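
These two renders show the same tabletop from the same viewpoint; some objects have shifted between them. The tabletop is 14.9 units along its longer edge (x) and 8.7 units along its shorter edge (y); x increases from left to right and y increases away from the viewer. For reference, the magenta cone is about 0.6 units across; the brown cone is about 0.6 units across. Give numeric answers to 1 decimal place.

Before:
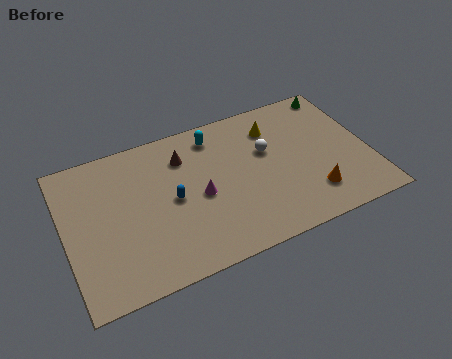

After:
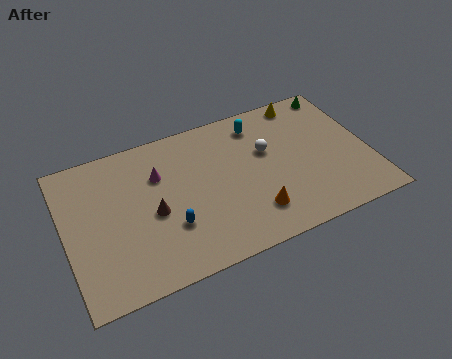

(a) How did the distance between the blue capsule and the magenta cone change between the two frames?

+1.9

They were about 1.3 units apart before and 3.2 after — 1.9 units further apart.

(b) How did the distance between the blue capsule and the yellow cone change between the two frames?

+3.0

Before: roughly 5.8 units apart; after: 8.8. That's 3.0 units further apart.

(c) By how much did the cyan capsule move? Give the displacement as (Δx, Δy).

(2.2, -0.1)

The cyan capsule started near (7.6, 7.3) and ended near (9.8, 7.2).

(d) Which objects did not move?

the white sphere and the green cone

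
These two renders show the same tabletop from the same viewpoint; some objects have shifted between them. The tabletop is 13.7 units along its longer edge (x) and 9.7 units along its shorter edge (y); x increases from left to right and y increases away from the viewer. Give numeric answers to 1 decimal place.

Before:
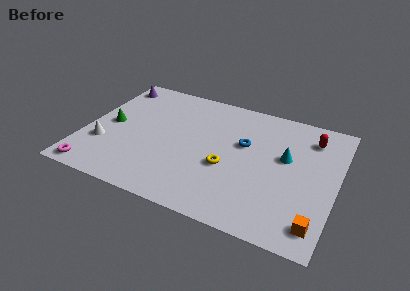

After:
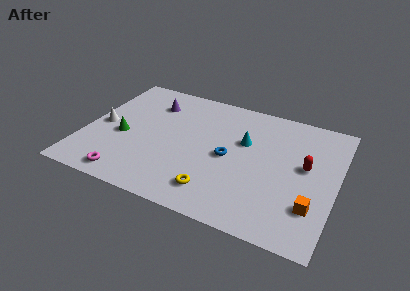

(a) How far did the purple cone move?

2.6

From (0.9, 8.3) to (3.3, 7.4), the purple cone covered √(2.4² + 0.9²) ≈ 2.6 units.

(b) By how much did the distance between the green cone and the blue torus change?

-1.6

They were about 7.4 units apart before and 5.8 after — 1.6 units closer together.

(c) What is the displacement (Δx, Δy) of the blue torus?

(-0.7, -1.3)

From the two frames, the blue torus sits at roughly (8.6, 5.9) before and (7.9, 4.6) after.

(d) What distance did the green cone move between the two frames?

1.1

From (1.3, 4.8) to (2.1, 4.1), the green cone covered √(0.8² + 0.7²) ≈ 1.1 units.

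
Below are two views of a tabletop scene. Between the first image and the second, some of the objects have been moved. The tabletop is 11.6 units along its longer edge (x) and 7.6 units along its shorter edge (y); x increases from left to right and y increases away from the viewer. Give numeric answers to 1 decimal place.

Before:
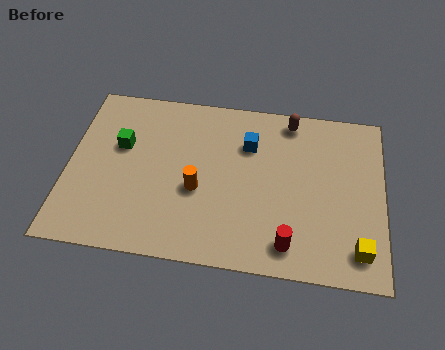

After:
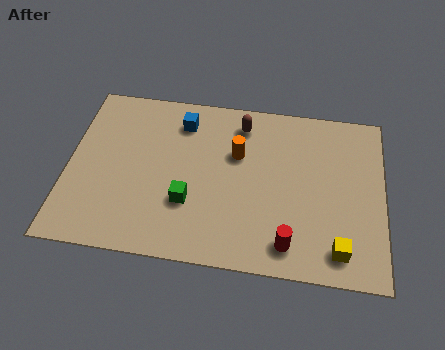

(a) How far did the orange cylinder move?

2.3

The orange cylinder moved from about (4.8, 3.1) to (6.2, 4.9), a distance of √(1.4² + 1.8²) ≈ 2.3.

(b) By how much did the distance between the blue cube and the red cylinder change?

+1.9

The distance was about 4.5 in the first image and 6.4 in the second, so they moved 1.9 units further apart.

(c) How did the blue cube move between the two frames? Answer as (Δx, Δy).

(-2.5, 0.7)

The blue cube started near (6.6, 5.4) and ended near (4.1, 6.1).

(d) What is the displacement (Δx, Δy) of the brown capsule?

(-1.8, -0.4)

The brown capsule started near (8.1, 6.7) and ended near (6.3, 6.3).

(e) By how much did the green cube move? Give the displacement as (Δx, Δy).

(2.6, -2.2)

From the two frames, the green cube sits at roughly (1.9, 4.7) before and (4.5, 2.5) after.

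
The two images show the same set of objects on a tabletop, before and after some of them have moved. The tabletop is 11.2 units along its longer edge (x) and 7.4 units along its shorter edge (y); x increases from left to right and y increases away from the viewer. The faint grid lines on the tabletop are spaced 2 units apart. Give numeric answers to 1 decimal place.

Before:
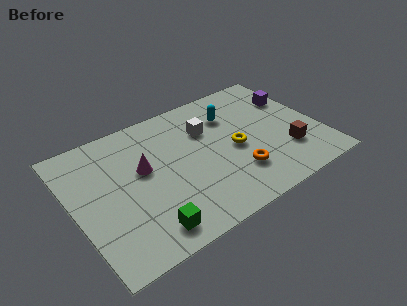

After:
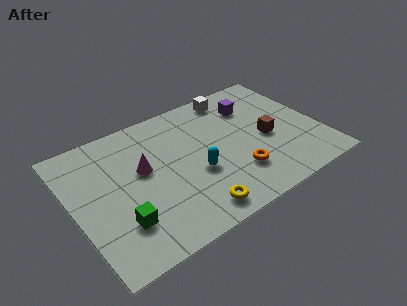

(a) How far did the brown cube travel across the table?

1.4

From (9.5, 2.1) to (8.8, 3.3), the brown cube covered √(0.7² + 1.2²) ≈ 1.4 units.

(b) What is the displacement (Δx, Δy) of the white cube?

(1.5, 1.4)

From the two frames, the white cube sits at roughly (6.3, 5.1) before and (7.8, 6.5) after.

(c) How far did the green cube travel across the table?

1.3

The green cube moved from about (2.8, 1.1) to (1.8, 2.0), a distance of √(1.0² + 0.9²) ≈ 1.3.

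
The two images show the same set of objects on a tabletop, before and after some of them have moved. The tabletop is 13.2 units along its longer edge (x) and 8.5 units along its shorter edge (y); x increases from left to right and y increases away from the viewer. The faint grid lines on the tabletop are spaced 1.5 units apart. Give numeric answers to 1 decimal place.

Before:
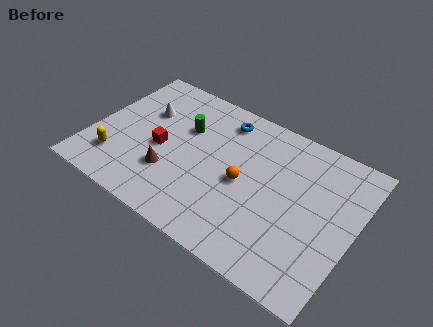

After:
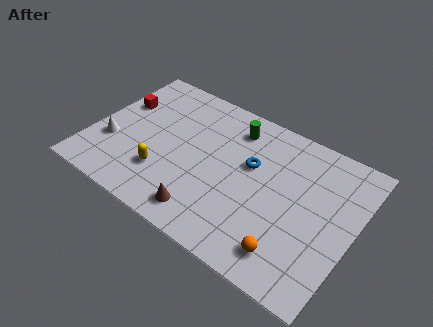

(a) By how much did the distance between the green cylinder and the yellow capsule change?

+0.7

They were about 4.6 units apart before and 5.3 after — 0.7 units further apart.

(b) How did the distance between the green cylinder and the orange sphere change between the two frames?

+2.9

They were about 3.7 units apart before and 6.6 after — 2.9 units further apart.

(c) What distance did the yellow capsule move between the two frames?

2.4

From (1.5, 2.0) to (3.9, 2.4), the yellow capsule covered √(2.4² + 0.4²) ≈ 2.4 units.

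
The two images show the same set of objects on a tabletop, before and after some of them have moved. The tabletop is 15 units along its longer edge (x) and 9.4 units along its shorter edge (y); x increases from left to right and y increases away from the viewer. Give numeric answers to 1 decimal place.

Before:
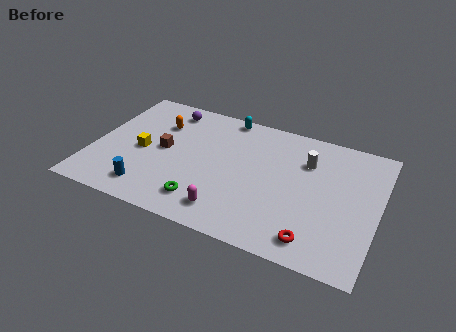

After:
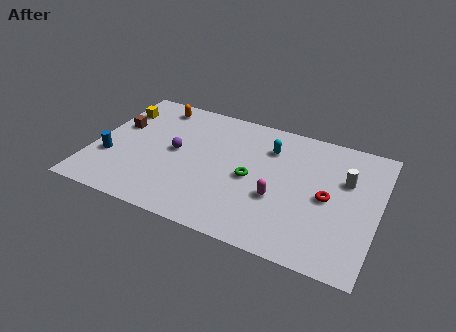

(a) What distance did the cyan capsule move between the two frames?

3.0

The cyan capsule was near (6.6, 8.6) before and (9.1, 7.0) after, so it travelled √(2.5² + 1.6²) ≈ 3.0 units.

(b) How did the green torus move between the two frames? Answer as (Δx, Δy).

(2.2, 2.6)

The green torus started near (6.2, 1.8) and ended near (8.4, 4.4).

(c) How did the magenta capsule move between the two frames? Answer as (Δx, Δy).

(2.4, 1.9)

From the two frames, the magenta capsule sits at roughly (7.5, 1.6) before and (9.9, 3.5) after.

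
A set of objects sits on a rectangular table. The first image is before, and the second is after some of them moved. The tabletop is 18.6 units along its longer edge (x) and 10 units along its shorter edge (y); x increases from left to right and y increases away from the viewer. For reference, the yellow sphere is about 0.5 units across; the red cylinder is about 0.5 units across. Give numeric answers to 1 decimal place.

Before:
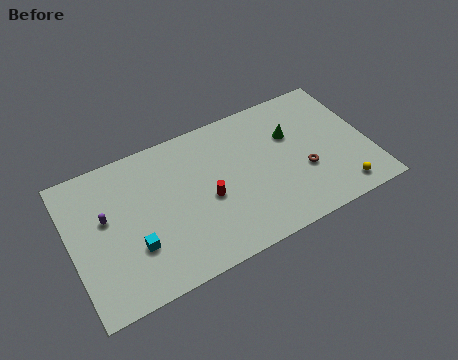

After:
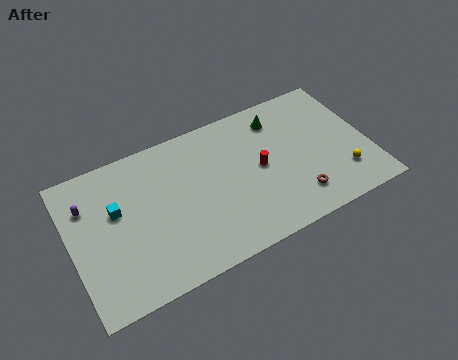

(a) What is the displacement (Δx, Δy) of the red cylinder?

(3.4, 0.7)

From the two frames, the red cylinder sits at roughly (8.4, 4.4) before and (11.8, 5.1) after.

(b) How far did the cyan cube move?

3.0

From (3.7, 3.2) to (2.9, 6.1), the cyan cube covered √(0.8² + 2.9²) ≈ 3.0 units.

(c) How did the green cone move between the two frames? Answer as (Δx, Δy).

(-0.6, 1.5)

From the two frames, the green cone sits at roughly (14.0, 6.6) before and (13.4, 8.1) after.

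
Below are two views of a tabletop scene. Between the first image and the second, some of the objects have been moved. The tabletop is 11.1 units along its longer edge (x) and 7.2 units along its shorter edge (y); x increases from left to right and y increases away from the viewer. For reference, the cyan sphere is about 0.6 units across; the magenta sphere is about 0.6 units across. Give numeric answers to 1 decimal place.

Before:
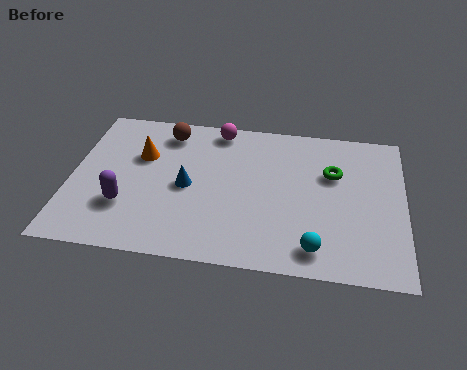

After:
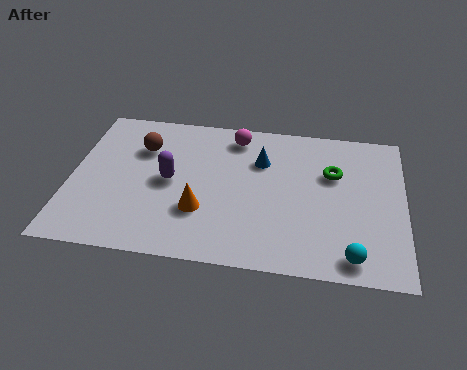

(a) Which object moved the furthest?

the orange cone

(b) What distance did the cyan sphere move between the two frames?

1.2

From (8.2, 1.1) to (9.4, 0.9), the cyan sphere covered √(1.2² + 0.2²) ≈ 1.2 units.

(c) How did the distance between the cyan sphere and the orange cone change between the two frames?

-1.7

Before: roughly 6.9 units apart; after: 5.2. That's 1.7 units closer together.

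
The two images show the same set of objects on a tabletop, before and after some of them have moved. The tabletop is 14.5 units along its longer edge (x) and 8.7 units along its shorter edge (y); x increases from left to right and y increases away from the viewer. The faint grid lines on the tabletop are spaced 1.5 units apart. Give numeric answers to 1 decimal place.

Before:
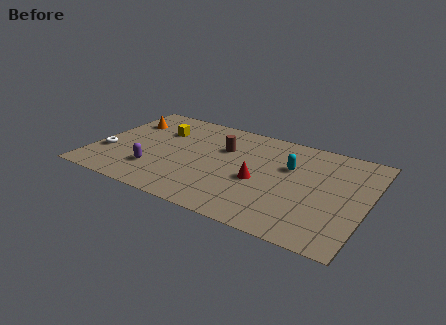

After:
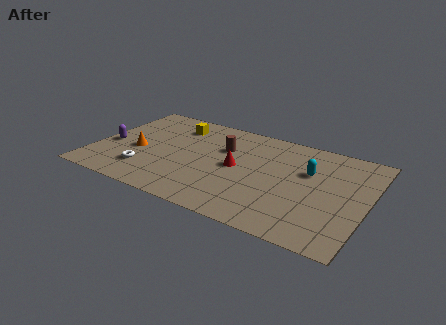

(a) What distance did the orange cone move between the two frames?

2.8

From (1.3, 6.3) to (2.3, 3.7), the orange cone covered √(1.0² + 2.6²) ≈ 2.8 units.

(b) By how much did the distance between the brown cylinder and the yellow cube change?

-0.5

They were about 3.5 units apart before and 3.0 after — 0.5 units closer together.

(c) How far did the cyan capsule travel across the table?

1.0

From (10.3, 5.6) to (11.3, 5.6), the cyan capsule covered √(1.0² + 0.0²) ≈ 1.0 units.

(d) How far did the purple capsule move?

3.0

The purple capsule was near (3.5, 2.3) before and (0.8, 3.7) after, so it travelled √(2.7² + 1.4²) ≈ 3.0 units.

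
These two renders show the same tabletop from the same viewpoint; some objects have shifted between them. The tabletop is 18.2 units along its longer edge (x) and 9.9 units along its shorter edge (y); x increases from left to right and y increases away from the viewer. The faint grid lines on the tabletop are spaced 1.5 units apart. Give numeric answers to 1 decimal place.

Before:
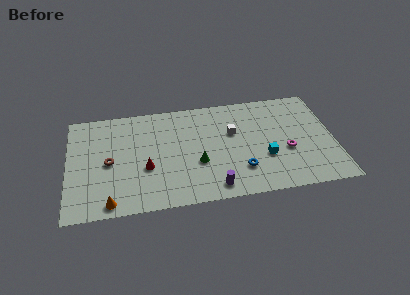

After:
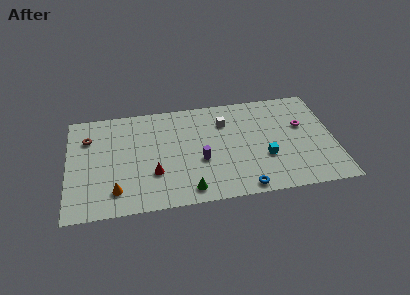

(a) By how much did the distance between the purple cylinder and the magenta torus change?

+1.7

The distance was about 5.7 in the first image and 7.4 in the second, so they moved 1.7 units further apart.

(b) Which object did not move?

the cyan cube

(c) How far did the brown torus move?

2.9

From (2.8, 4.7) to (1.4, 7.2), the brown torus covered √(1.4² + 2.5²) ≈ 2.9 units.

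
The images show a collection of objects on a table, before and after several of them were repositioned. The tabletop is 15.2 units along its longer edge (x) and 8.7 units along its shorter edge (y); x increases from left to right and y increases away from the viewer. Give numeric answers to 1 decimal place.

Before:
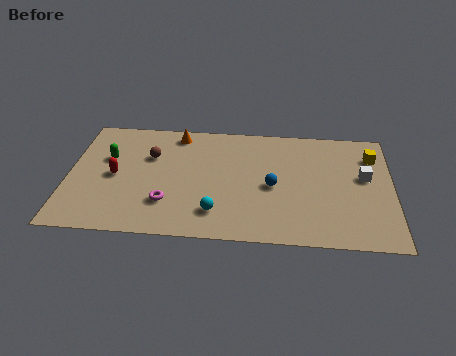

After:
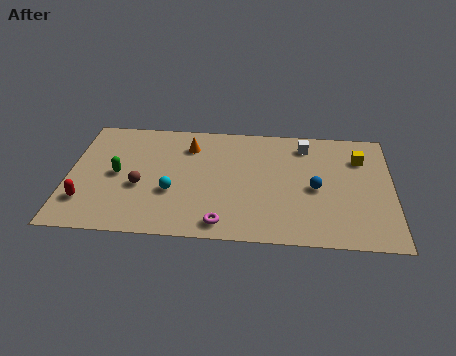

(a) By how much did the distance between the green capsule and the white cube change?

-2.8

Before: roughly 12.1 units apart; after: 9.3. That's 2.8 units closer together.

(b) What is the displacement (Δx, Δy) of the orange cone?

(0.6, -0.9)

The orange cone was at about (5.0, 7.6) and moved to about (5.6, 6.7).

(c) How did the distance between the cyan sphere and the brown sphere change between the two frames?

-3.5

Before: roughly 5.0 units apart; after: 1.5. That's 3.5 units closer together.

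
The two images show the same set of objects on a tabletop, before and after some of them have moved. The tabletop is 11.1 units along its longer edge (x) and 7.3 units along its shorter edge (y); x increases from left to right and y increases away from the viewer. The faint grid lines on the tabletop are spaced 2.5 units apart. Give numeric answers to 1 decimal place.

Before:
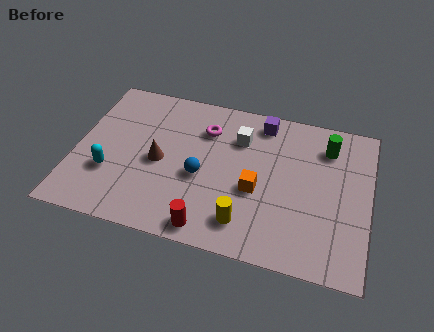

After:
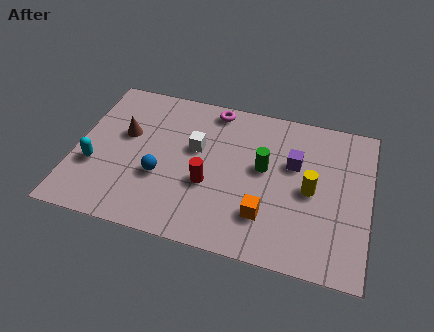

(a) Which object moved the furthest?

the yellow cylinder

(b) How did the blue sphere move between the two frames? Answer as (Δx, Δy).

(-1.5, -0.4)

From the two frames, the blue sphere sits at roughly (4.8, 3.1) before and (3.3, 2.7) after.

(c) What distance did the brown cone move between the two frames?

1.7

From (3.2, 3.4) to (1.8, 4.4), the brown cone covered √(1.4² + 1.0²) ≈ 1.7 units.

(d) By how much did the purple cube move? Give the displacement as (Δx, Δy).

(1.3, -1.7)

The purple cube started near (6.9, 6.3) and ended near (8.2, 4.6).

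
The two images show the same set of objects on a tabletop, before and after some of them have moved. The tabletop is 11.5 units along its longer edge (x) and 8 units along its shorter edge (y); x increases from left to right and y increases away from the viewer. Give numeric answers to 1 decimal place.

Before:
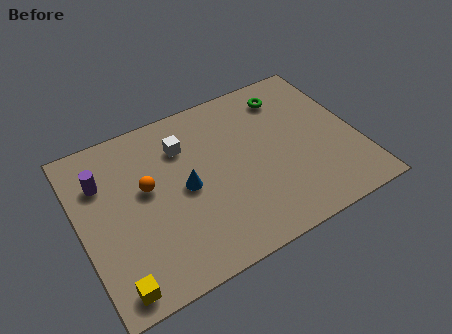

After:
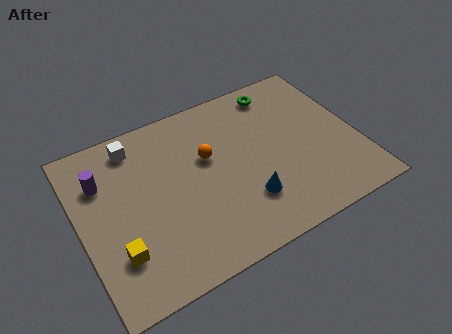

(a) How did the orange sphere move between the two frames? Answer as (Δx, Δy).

(2.6, 0.3)

The orange sphere was at about (2.8, 4.6) and moved to about (5.4, 4.9).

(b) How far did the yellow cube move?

1.3

The yellow cube moved from about (1.0, 0.9) to (1.3, 2.2), a distance of √(0.3² + 1.3²) ≈ 1.3.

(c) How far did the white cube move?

2.1

From (4.5, 5.9) to (2.6, 6.8), the white cube covered √(1.9² + 0.9²) ≈ 2.1 units.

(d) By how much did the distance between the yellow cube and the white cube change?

-1.3

The distance was about 6.1 in the first image and 4.8 in the second, so they moved 1.3 units closer together.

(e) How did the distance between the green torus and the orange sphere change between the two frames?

-2.6

The distance was about 6.5 in the first image and 3.9 in the second, so they moved 2.6 units closer together.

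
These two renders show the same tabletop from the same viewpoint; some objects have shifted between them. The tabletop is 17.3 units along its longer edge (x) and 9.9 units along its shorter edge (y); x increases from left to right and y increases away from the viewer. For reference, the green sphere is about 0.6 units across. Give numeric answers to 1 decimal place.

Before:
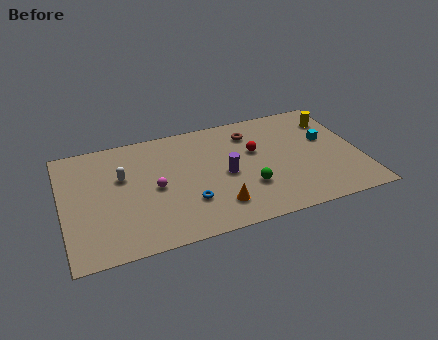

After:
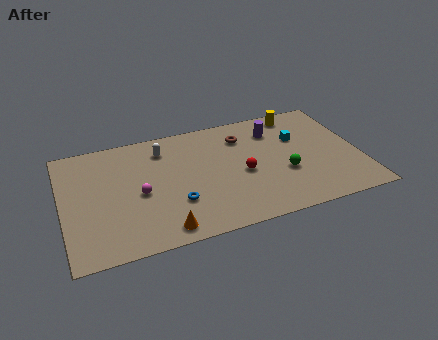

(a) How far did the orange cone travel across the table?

3.3

From (8.7, 2.1) to (5.5, 1.2), the orange cone covered √(3.2² + 0.9²) ≈ 3.3 units.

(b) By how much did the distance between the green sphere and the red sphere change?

-0.6

Before: roughly 3.1 units apart; after: 2.5. That's 0.6 units closer together.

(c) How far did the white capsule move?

3.0

From (3.5, 6.2) to (6.0, 7.9), the white capsule covered √(2.5² + 1.7²) ≈ 3.0 units.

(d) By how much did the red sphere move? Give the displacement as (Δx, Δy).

(-0.9, -1.7)

From the two frames, the red sphere sits at roughly (11.3, 6.1) before and (10.4, 4.4) after.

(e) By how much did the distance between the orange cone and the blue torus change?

+0.3

They were about 1.8 units apart before and 2.1 after — 0.3 units further apart.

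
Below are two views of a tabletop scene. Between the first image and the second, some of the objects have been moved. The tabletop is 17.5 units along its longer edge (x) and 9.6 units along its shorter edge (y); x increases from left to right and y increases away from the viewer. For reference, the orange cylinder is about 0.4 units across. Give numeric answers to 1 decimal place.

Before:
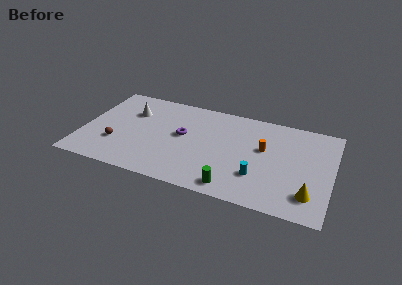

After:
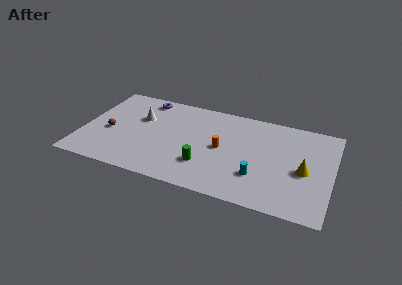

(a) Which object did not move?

the cyan cylinder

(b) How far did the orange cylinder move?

3.0

The orange cylinder moved from about (12.7, 5.7) to (9.8, 4.8), a distance of √(2.9² + 0.9²) ≈ 3.0.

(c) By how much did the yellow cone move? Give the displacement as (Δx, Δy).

(-0.5, 2.2)

From the two frames, the yellow cone sits at roughly (16.1, 2.1) before and (15.6, 4.3) after.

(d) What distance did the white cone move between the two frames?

0.9

The white cone moved from about (3.2, 6.7) to (3.9, 6.2), a distance of √(0.7² + 0.5²) ≈ 0.9.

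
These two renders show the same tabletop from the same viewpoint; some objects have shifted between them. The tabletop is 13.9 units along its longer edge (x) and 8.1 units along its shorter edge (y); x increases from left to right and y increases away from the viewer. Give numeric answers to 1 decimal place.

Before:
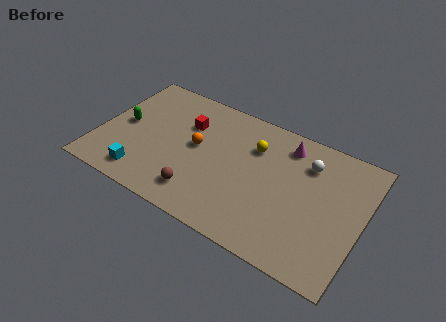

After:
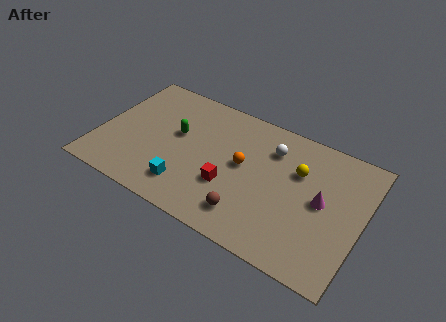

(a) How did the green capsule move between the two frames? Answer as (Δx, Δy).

(2.8, 0.6)

The green capsule was at about (1.2, 4.1) and moved to about (4.0, 4.7).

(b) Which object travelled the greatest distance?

the red cube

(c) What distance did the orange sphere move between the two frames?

2.5

The orange sphere moved from about (5.1, 4.4) to (7.6, 4.4), a distance of √(2.5² + 0.0²) ≈ 2.5.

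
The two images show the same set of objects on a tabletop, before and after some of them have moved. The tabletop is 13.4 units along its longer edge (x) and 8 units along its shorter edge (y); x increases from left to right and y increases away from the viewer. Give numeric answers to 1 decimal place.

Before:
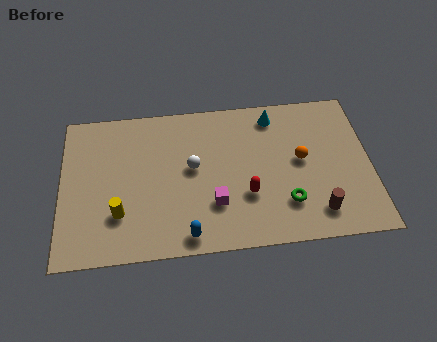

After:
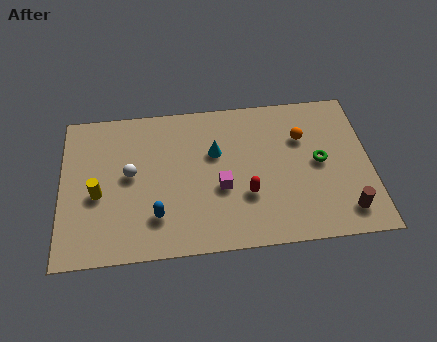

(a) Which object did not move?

the red capsule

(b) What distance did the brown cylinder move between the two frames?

1.2

The brown cylinder was near (11.0, 1.5) before and (12.2, 1.4) after, so it travelled √(1.2² + 0.1²) ≈ 1.2 units.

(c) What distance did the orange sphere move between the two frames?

1.2

The orange sphere was near (10.4, 4.3) before and (10.5, 5.5) after, so it travelled √(0.1² + 1.2²) ≈ 1.2 units.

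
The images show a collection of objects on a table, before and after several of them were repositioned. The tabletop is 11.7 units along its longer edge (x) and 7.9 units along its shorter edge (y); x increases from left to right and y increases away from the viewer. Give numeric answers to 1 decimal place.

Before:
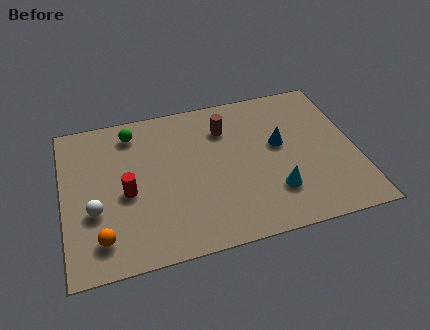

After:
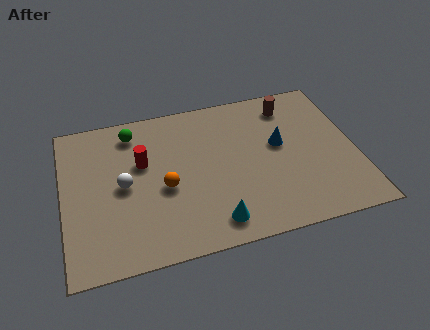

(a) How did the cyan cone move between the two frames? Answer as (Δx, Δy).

(-2.5, -0.9)

From the two frames, the cyan cone sits at roughly (8.3, 2.1) before and (5.8, 1.2) after.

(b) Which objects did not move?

the blue cone and the green sphere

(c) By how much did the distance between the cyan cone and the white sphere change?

-2.8

Before: roughly 7.1 units apart; after: 4.3. That's 2.8 units closer together.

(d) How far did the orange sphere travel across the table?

3.2

The orange sphere was near (1.4, 1.5) before and (4.0, 3.4) after, so it travelled √(2.6² + 1.9²) ≈ 3.2 units.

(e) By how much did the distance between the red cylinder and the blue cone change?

-0.8

They were about 6.3 units apart before and 5.5 after — 0.8 units closer together.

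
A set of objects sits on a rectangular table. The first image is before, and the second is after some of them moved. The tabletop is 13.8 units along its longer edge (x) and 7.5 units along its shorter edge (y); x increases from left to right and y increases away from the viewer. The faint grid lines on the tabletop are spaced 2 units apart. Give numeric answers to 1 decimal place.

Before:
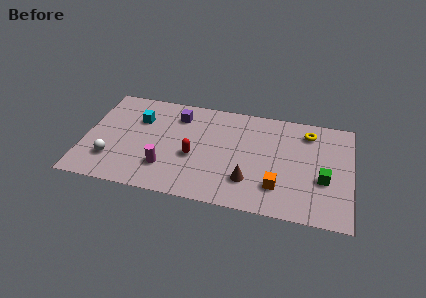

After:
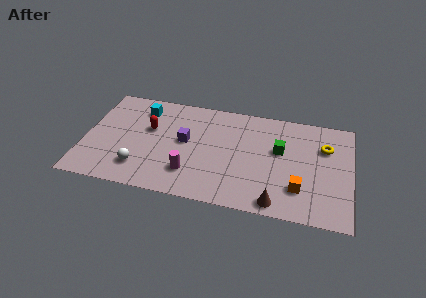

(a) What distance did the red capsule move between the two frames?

2.8

The red capsule was near (5.7, 3.1) before and (3.3, 4.6) after, so it travelled √(2.4² + 1.5²) ≈ 2.8 units.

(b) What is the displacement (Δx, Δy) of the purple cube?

(0.5, -1.8)

The purple cube started near (4.7, 5.9) and ended near (5.2, 4.1).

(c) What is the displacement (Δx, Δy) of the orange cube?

(1.1, 0.1)

The orange cube started near (10.1, 1.9) and ended near (11.2, 2.0).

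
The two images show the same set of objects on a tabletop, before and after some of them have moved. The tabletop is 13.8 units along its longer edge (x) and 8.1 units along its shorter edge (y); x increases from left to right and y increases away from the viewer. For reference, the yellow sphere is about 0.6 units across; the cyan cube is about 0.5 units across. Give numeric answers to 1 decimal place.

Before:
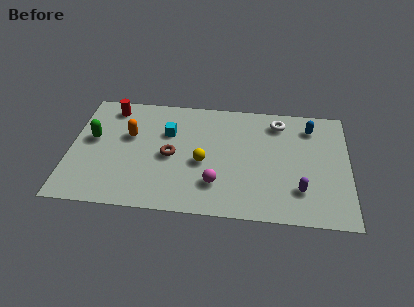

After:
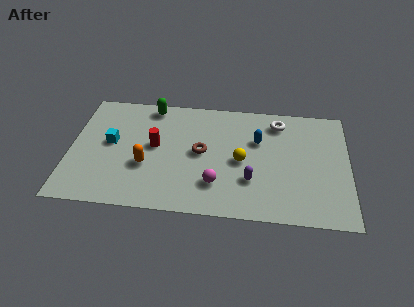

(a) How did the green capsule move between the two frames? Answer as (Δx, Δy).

(2.8, 2.6)

From the two frames, the green capsule sits at roughly (1.1, 4.6) before and (3.9, 7.2) after.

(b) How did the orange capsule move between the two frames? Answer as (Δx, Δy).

(0.9, -2.0)

The orange capsule started near (2.9, 5.0) and ended near (3.8, 3.0).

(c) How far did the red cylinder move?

3.4

The red cylinder moved from about (1.9, 6.9) to (4.2, 4.4), a distance of √(2.3² + 2.5²) ≈ 3.4.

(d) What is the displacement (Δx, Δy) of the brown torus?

(1.5, 0.4)

From the two frames, the brown torus sits at roughly (5.0, 3.8) before and (6.5, 4.2) after.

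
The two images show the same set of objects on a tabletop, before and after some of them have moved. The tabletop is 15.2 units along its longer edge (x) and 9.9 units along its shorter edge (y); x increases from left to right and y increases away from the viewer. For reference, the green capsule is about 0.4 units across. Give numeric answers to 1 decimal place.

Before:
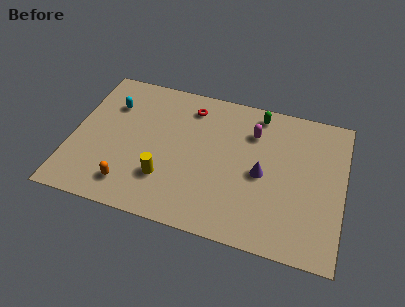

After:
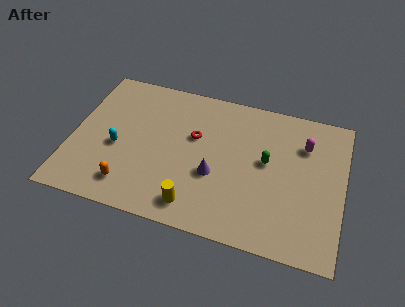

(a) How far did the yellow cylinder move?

2.2

The yellow cylinder moved from about (5.4, 2.8) to (7.2, 1.5), a distance of √(1.8² + 1.3²) ≈ 2.2.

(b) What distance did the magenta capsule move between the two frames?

2.9

The magenta capsule was near (10.0, 7.3) before and (12.9, 7.2) after, so it travelled √(2.9² + 0.1²) ≈ 2.9 units.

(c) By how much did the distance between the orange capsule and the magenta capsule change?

+2.3

They were about 8.5 units apart before and 10.8 after — 2.3 units further apart.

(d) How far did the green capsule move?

3.3

The green capsule moved from about (10.2, 8.7) to (10.9, 5.5), a distance of √(0.7² + 3.2²) ≈ 3.3.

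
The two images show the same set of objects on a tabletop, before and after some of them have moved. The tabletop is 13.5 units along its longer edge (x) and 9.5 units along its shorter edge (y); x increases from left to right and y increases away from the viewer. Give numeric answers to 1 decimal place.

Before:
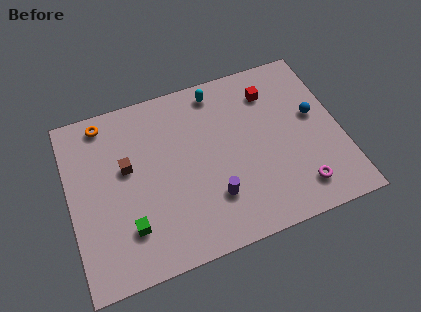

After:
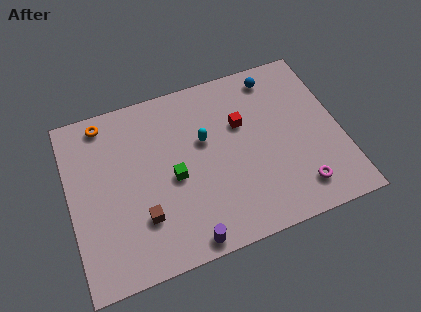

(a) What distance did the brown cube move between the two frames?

2.9

The brown cube was near (2.9, 5.6) before and (3.4, 2.7) after, so it travelled √(0.5² + 2.9²) ≈ 2.9 units.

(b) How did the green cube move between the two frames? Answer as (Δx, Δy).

(2.4, 1.9)

From the two frames, the green cube sits at roughly (2.7, 2.4) before and (5.1, 4.3) after.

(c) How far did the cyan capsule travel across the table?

2.7

The cyan capsule was near (7.7, 8.3) before and (6.8, 5.8) after, so it travelled √(0.9² + 2.5²) ≈ 2.7 units.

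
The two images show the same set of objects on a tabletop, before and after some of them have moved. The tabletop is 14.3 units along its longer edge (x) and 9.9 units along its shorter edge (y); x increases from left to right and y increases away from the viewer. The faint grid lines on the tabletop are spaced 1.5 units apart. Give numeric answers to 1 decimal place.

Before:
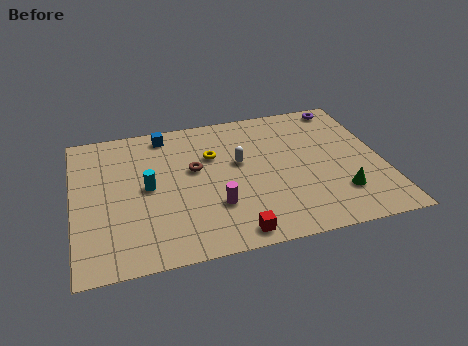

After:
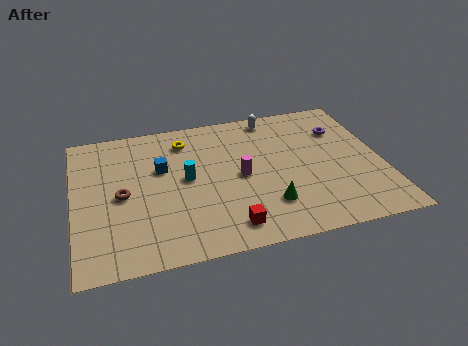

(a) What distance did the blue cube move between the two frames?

2.5

The blue cube was near (4.4, 8.7) before and (4.1, 6.2) after, so it travelled √(0.3² + 2.5²) ≈ 2.5 units.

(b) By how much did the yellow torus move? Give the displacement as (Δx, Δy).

(-1.2, 1.4)

The yellow torus started near (6.5, 6.6) and ended near (5.3, 8.0).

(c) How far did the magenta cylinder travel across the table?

2.2

The magenta cylinder was near (6.4, 3.0) before and (7.7, 4.8) after, so it travelled √(1.3² + 1.8²) ≈ 2.2 units.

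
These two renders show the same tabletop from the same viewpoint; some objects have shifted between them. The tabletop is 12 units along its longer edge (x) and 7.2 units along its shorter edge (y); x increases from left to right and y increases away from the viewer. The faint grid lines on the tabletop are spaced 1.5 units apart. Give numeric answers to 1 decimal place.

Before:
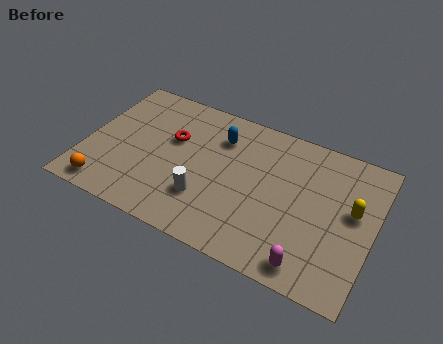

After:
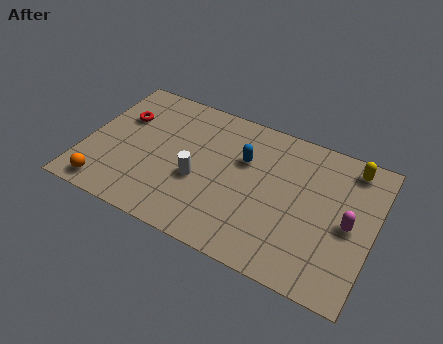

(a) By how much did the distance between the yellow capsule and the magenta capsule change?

-0.7

The distance was about 3.5 in the first image and 2.8 in the second, so they moved 0.7 units closer together.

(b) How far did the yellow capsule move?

2.1

The yellow capsule moved from about (11.1, 4.1) to (10.8, 6.2), a distance of √(0.3² + 2.1²) ≈ 2.1.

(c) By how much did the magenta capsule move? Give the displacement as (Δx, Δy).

(1.3, 2.5)

The magenta capsule was at about (9.7, 0.9) and moved to about (11.0, 3.4).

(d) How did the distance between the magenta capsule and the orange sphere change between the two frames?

+1.6

They were about 8.5 units apart before and 10.1 after — 1.6 units further apart.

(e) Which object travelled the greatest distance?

the magenta capsule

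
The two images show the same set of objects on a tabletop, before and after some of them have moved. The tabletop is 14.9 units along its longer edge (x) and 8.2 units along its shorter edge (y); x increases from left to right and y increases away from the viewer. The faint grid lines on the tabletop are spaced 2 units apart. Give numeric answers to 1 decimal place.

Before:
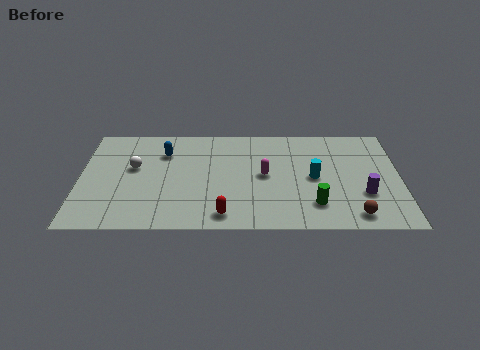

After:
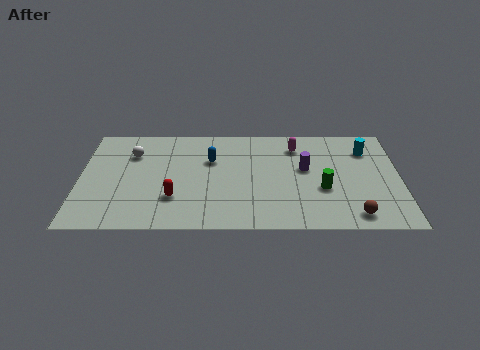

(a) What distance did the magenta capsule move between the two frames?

2.7

The magenta capsule moved from about (8.6, 4.2) to (10.1, 6.5), a distance of √(1.5² + 2.3²) ≈ 2.7.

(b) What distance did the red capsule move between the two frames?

2.6

The red capsule moved from about (6.7, 1.1) to (4.4, 2.4), a distance of √(2.3² + 1.3²) ≈ 2.6.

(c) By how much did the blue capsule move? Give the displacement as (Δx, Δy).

(2.2, -0.6)

From the two frames, the blue capsule sits at roughly (3.9, 6.0) before and (6.1, 5.4) after.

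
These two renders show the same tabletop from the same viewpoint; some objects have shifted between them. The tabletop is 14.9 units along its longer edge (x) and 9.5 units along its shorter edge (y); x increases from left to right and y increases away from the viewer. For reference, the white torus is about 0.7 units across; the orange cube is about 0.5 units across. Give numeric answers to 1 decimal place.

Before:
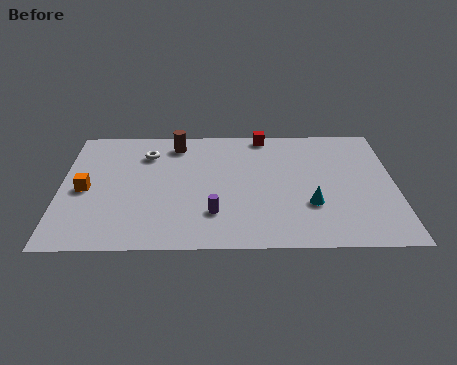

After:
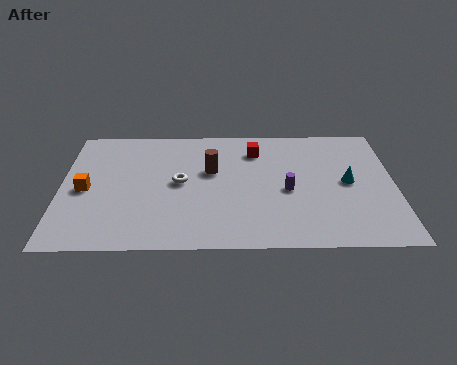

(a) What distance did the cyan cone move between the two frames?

2.4

The cyan cone was near (11.1, 3.1) before and (12.8, 4.8) after, so it travelled √(1.7² + 1.7²) ≈ 2.4 units.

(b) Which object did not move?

the orange cube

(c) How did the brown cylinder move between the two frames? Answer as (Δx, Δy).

(1.6, -2.2)

From the two frames, the brown cylinder sits at roughly (5.1, 8.0) before and (6.7, 5.8) after.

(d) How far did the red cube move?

1.4

The red cube was near (9.1, 8.7) before and (8.7, 7.4) after, so it travelled √(0.4² + 1.3²) ≈ 1.4 units.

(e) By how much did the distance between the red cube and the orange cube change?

-0.9

The distance was about 9.1 in the first image and 8.2 in the second, so they moved 0.9 units closer together.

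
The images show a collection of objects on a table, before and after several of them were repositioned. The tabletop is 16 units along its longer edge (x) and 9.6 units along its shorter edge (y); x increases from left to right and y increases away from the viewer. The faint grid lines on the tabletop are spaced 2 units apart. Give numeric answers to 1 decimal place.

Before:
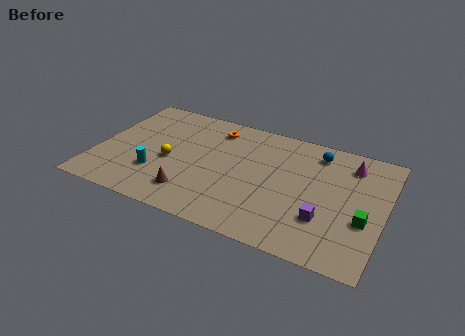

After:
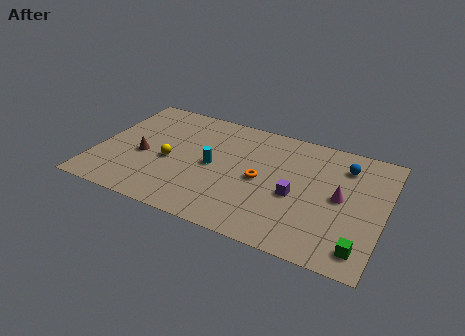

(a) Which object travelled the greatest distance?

the orange torus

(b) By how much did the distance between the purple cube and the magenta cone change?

-2.4

Before: roughly 4.9 units apart; after: 2.5. That's 2.4 units closer together.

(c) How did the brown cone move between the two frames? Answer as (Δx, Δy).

(-3.0, 2.1)

The brown cone started near (5.6, 2.0) and ended near (2.6, 4.1).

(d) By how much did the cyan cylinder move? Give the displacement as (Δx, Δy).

(3.0, 1.8)

The cyan cylinder was at about (3.5, 2.9) and moved to about (6.5, 4.7).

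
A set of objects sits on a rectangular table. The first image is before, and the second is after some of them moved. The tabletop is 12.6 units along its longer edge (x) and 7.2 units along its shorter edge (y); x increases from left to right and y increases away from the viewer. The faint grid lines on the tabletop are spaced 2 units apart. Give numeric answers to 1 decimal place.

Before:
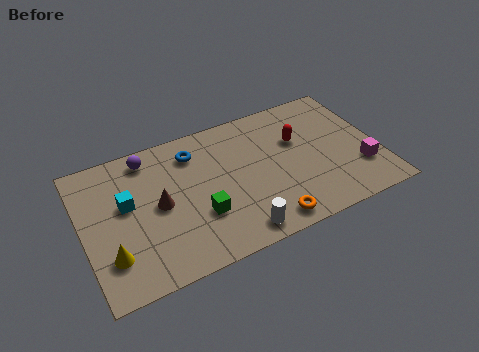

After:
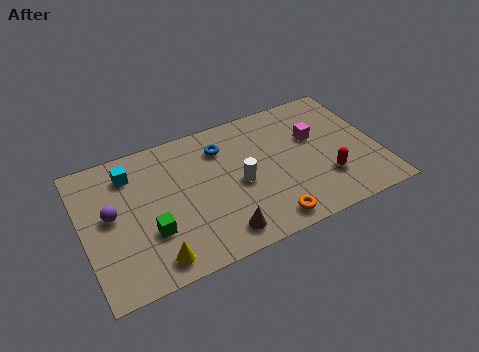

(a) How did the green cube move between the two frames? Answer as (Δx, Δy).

(-2.1, 0.0)

The green cube was at about (4.8, 2.4) and moved to about (2.7, 2.4).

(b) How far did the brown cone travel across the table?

3.4

From (3.2, 3.6) to (5.5, 1.1), the brown cone covered √(2.3² + 2.5²) ≈ 3.4 units.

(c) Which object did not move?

the orange torus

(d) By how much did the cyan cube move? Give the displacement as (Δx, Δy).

(0.3, 1.5)

From the two frames, the cyan cube sits at roughly (1.9, 4.2) before and (2.2, 5.7) after.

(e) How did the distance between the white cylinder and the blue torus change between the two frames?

-2.7

The distance was about 5.0 in the first image and 2.3 in the second, so they moved 2.7 units closer together.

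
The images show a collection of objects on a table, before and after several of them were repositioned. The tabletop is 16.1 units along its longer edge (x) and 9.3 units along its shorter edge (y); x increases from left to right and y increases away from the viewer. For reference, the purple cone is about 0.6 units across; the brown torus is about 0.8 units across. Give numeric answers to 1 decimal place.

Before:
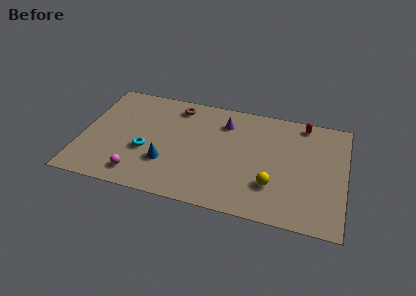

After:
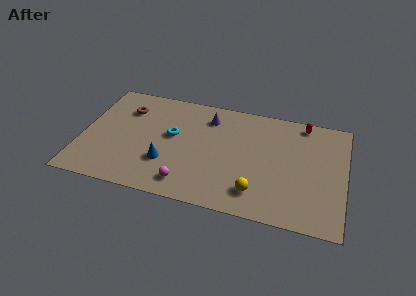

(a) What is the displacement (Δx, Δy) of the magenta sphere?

(3.0, 0.0)

The magenta sphere was at about (3.7, 1.5) and moved to about (6.7, 1.5).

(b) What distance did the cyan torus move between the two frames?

2.3

From (4.0, 3.6) to (5.5, 5.3), the cyan torus covered √(1.5² + 1.7²) ≈ 2.3 units.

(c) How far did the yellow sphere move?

1.2

From (11.8, 2.7) to (10.9, 1.9), the yellow sphere covered √(0.9² + 0.8²) ≈ 1.2 units.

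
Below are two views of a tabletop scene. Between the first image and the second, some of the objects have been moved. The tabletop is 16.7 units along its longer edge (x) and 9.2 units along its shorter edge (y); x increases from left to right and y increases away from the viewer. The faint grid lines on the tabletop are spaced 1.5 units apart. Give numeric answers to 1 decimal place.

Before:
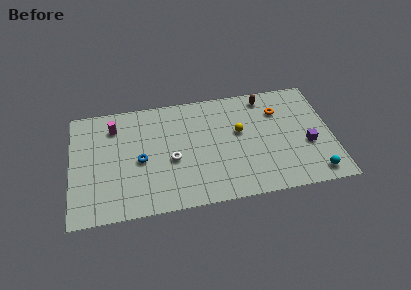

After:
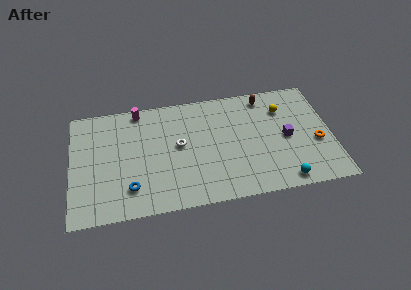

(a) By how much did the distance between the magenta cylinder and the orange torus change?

+1.6

They were about 10.6 units apart before and 12.2 after — 1.6 units further apart.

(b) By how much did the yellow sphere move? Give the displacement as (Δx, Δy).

(2.9, 1.4)

The yellow sphere started near (10.8, 5.4) and ended near (13.7, 6.8).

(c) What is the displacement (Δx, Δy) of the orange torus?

(2.3, -3.0)

The orange torus was at about (13.4, 6.7) and moved to about (15.7, 3.7).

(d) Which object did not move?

the brown capsule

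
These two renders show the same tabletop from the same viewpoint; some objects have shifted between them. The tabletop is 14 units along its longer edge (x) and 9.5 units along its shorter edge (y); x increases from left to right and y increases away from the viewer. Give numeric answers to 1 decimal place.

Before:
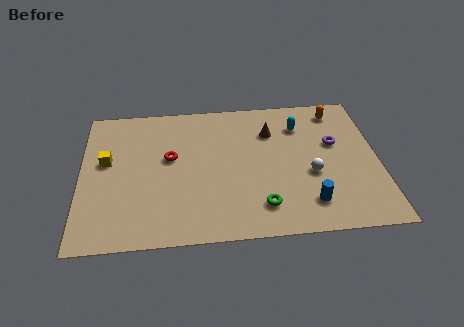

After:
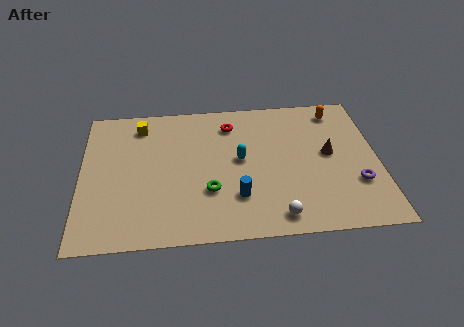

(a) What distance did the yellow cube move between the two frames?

2.9

The yellow cube moved from about (1.2, 5.5) to (2.8, 7.9), a distance of √(1.6² + 2.4²) ≈ 2.9.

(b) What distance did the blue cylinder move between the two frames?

3.4

The blue cylinder was near (10.6, 1.9) before and (7.3, 2.6) after, so it travelled √(3.3² + 0.7²) ≈ 3.4 units.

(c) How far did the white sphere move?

3.1

The white sphere moved from about (10.8, 3.8) to (9.1, 1.2), a distance of √(1.7² + 2.6²) ≈ 3.1.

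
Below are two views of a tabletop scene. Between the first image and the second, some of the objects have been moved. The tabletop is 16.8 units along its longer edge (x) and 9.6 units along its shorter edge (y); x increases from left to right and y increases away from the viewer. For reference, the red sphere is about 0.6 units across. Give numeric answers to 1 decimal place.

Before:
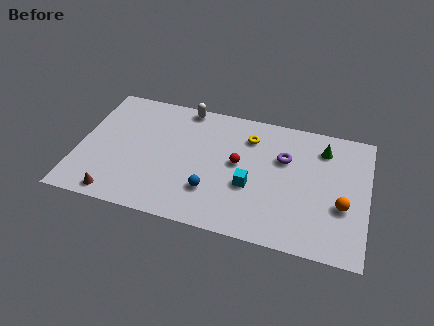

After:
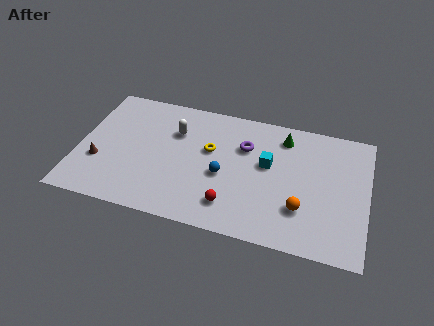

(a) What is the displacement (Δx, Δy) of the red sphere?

(-0.2, -3.2)

The red sphere was at about (9.3, 5.2) and moved to about (9.1, 2.0).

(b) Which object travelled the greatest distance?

the red sphere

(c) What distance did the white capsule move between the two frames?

2.1

From (5.9, 8.8) to (5.5, 6.7), the white capsule covered √(0.4² + 2.1²) ≈ 2.1 units.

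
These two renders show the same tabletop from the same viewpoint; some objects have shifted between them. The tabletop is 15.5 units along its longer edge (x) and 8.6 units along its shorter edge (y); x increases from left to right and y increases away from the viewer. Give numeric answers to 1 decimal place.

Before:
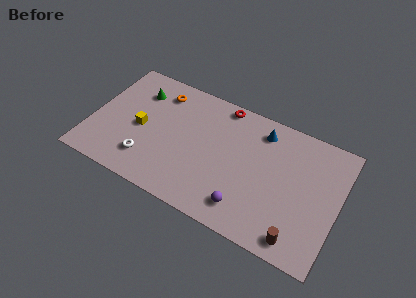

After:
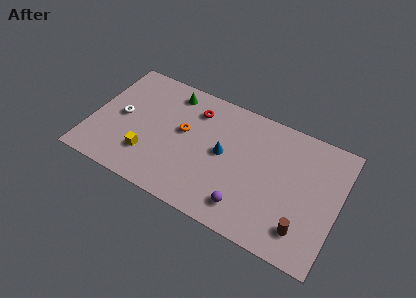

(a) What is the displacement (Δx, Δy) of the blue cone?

(-2.1, -2.6)

The blue cone was at about (10.4, 7.1) and moved to about (8.3, 4.5).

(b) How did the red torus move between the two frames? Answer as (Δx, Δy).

(-1.6, -1.1)

The red torus was at about (7.8, 7.8) and moved to about (6.2, 6.7).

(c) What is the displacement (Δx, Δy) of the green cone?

(2.0, 0.8)

From the two frames, the green cone sits at roughly (2.6, 6.5) before and (4.6, 7.3) after.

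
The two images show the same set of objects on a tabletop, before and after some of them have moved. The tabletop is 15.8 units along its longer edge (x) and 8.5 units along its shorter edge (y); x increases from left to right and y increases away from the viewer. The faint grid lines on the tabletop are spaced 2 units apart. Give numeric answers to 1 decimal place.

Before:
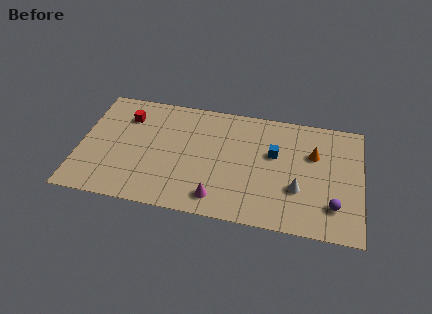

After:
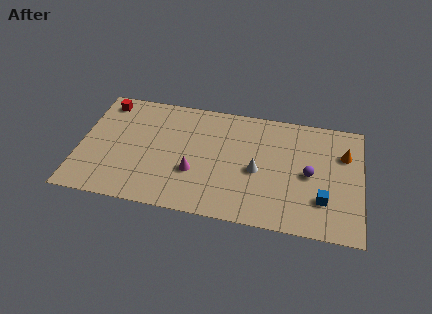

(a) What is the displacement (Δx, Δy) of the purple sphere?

(-1.4, 2.0)

The purple sphere was at about (14.3, 2.1) and moved to about (12.9, 4.1).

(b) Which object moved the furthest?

the blue cube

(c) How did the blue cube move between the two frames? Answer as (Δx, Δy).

(2.8, -2.8)

The blue cube was at about (10.9, 5.2) and moved to about (13.7, 2.4).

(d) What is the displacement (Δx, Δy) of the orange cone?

(1.7, 0.3)

The orange cone was at about (13.1, 5.6) and moved to about (14.8, 5.9).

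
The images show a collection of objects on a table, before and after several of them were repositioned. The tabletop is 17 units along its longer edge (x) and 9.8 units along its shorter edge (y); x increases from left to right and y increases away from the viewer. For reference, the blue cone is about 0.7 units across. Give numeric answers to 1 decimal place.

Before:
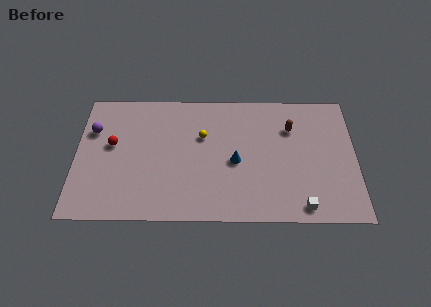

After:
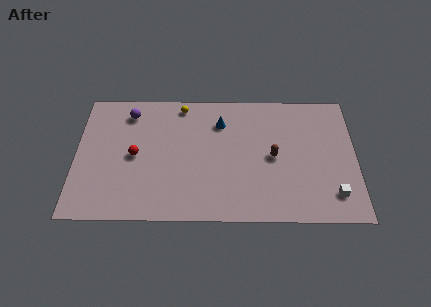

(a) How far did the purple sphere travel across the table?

2.6

The purple sphere moved from about (1.0, 6.7) to (3.2, 8.1), a distance of √(2.2² + 1.4²) ≈ 2.6.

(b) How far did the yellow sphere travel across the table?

2.7

From (7.7, 6.3) to (6.4, 8.7), the yellow sphere covered √(1.3² + 2.4²) ≈ 2.7 units.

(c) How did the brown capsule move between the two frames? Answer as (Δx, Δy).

(-1.1, -2.2)

The brown capsule was at about (13.1, 7.0) and moved to about (12.0, 4.8).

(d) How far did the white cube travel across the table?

2.1

The white cube moved from about (13.7, 1.1) to (15.6, 2.0), a distance of √(1.9² + 0.9²) ≈ 2.1.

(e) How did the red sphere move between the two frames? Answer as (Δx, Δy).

(1.4, -0.8)

The red sphere started near (2.2, 5.6) and ended near (3.6, 4.8).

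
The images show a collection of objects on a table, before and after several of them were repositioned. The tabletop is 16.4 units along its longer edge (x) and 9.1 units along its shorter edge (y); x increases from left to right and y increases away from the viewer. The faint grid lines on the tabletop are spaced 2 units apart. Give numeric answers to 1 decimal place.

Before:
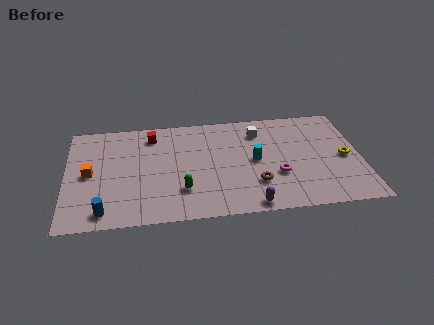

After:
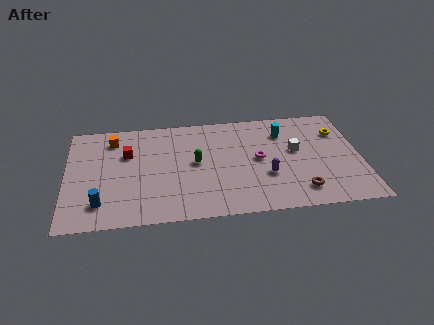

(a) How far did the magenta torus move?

1.8

From (11.7, 3.2) to (10.7, 4.7), the magenta torus covered √(1.0² + 1.5²) ≈ 1.8 units.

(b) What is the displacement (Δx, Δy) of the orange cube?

(1.3, 2.9)

From the two frames, the orange cube sits at roughly (1.3, 4.5) before and (2.6, 7.4) after.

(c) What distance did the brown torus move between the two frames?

2.6

From (10.5, 2.6) to (12.9, 1.7), the brown torus covered √(2.4² + 0.9²) ≈ 2.6 units.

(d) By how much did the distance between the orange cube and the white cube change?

+0.6

Before: roughly 9.8 units apart; after: 10.4. That's 0.6 units further apart.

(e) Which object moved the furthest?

the orange cube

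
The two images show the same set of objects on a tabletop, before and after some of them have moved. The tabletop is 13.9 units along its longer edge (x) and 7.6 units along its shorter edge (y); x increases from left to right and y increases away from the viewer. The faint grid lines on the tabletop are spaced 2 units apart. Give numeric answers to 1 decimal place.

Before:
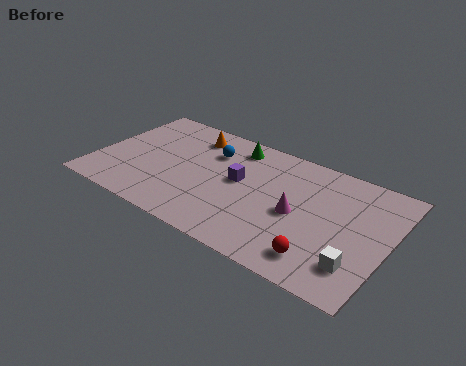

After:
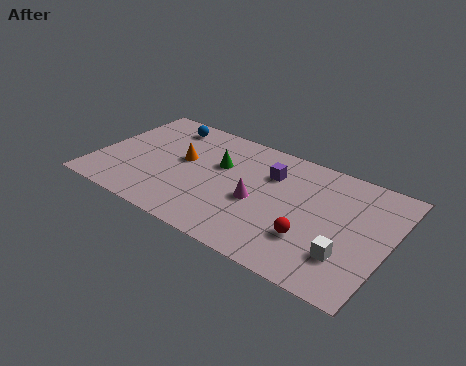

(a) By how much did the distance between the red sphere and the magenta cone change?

+0.4

They were about 2.5 units apart before and 2.9 after — 0.4 units further apart.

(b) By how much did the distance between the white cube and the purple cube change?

-1.1

Before: roughly 6.4 units apart; after: 5.3. That's 1.1 units closer together.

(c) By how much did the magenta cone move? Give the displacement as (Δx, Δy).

(-1.9, -0.2)

The magenta cone started near (9.7, 3.5) and ended near (7.8, 3.3).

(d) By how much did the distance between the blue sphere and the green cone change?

+2.1

They were about 1.3 units apart before and 3.4 after — 2.1 units further apart.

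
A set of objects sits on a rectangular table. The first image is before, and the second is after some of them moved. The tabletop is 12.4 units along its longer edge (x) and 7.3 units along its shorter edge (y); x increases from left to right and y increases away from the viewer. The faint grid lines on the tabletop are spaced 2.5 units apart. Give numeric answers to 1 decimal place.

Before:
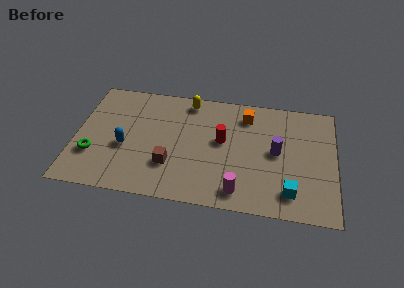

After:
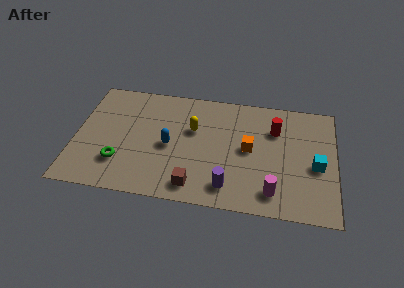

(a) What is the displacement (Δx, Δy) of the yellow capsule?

(0.3, -1.8)

The yellow capsule started near (5.3, 6.4) and ended near (5.6, 4.6).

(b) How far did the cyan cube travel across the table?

2.2

The cyan cube moved from about (10.3, 1.4) to (11.5, 3.2), a distance of √(1.2² + 1.8²) ≈ 2.2.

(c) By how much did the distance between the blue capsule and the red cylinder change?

+0.6

The distance was about 4.7 in the first image and 5.3 in the second, so they moved 0.6 units further apart.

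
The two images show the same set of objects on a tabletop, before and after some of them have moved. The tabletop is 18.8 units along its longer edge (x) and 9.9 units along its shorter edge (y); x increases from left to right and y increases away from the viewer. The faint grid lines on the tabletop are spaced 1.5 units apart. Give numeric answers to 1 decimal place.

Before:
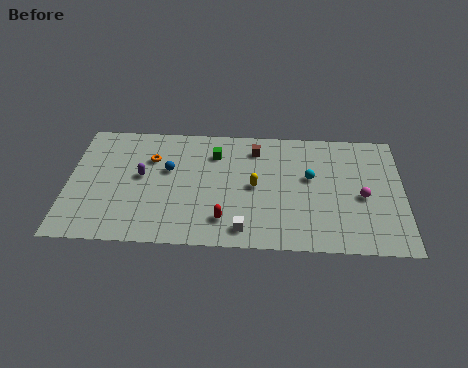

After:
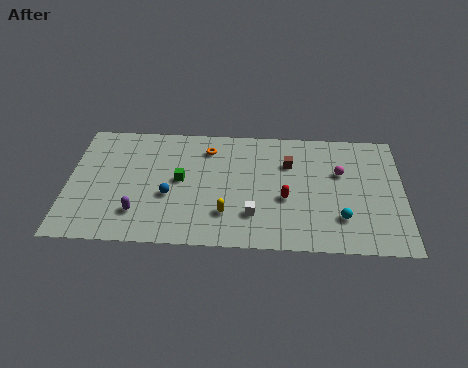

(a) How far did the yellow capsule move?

2.8

The yellow capsule moved from about (10.5, 4.9) to (8.9, 2.6), a distance of √(1.6² + 2.3²) ≈ 2.8.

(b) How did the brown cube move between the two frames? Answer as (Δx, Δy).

(1.9, -1.1)

The brown cube was at about (10.5, 8.0) and moved to about (12.4, 6.9).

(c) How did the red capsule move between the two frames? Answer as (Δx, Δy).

(3.4, 1.9)

From the two frames, the red capsule sits at roughly (8.8, 2.1) before and (12.2, 4.0) after.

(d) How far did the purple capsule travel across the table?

3.0

The purple capsule moved from about (4.1, 5.4) to (4.0, 2.4), a distance of √(0.1² + 3.0²) ≈ 3.0.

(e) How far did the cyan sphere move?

3.6

The cyan sphere moved from about (13.6, 5.8) to (15.3, 2.6), a distance of √(1.7² + 3.2²) ≈ 3.6.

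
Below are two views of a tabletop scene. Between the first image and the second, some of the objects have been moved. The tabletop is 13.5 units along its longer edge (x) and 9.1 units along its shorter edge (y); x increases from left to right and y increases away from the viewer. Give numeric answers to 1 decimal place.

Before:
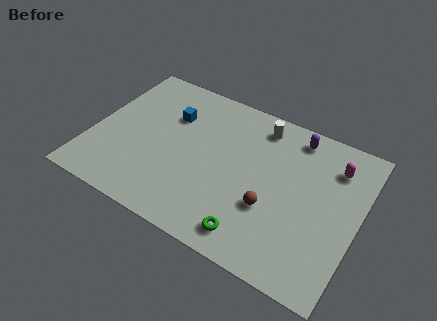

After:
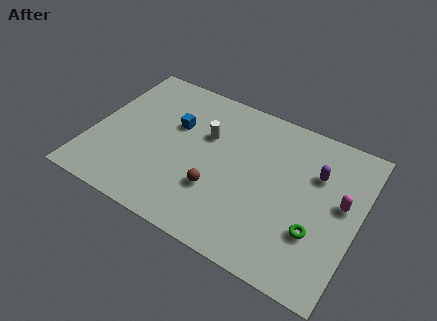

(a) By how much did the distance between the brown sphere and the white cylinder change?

-1.5

Before: roughly 4.7 units apart; after: 3.2. That's 1.5 units closer together.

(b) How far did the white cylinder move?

3.1

From (8.1, 7.7) to (5.6, 5.9), the white cylinder covered √(2.5² + 1.8²) ≈ 3.1 units.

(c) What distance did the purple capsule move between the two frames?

2.1

The purple capsule was near (9.9, 7.9) before and (11.2, 6.2) after, so it travelled √(1.3² + 1.7²) ≈ 2.1 units.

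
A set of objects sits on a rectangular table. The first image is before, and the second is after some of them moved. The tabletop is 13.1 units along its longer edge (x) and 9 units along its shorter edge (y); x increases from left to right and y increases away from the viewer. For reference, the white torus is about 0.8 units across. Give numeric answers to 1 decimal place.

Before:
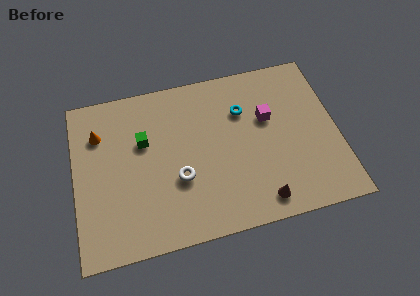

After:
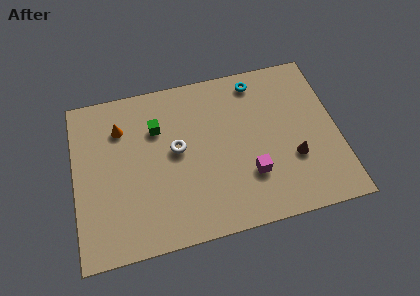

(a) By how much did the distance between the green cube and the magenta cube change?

-0.5

They were about 6.2 units apart before and 5.7 after — 0.5 units closer together.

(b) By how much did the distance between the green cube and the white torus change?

-1.2

The distance was about 2.9 in the first image and 1.7 in the second, so they moved 1.2 units closer together.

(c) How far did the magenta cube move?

3.1

From (9.7, 5.6) to (8.6, 2.7), the magenta cube covered √(1.1² + 2.9²) ≈ 3.1 units.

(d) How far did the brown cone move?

2.6

The brown cone moved from about (9.0, 1.2) to (10.8, 3.1), a distance of √(1.8² + 1.9²) ≈ 2.6.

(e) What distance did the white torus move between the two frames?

1.6

The white torus was near (5.1, 3.3) before and (5.1, 4.9) after, so it travelled √(0.0² + 1.6²) ≈ 1.6 units.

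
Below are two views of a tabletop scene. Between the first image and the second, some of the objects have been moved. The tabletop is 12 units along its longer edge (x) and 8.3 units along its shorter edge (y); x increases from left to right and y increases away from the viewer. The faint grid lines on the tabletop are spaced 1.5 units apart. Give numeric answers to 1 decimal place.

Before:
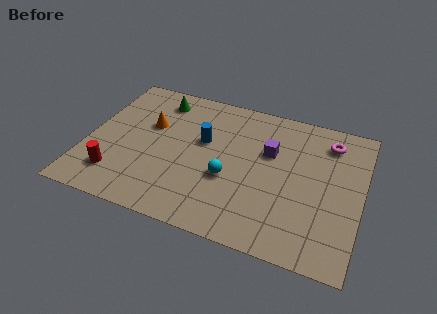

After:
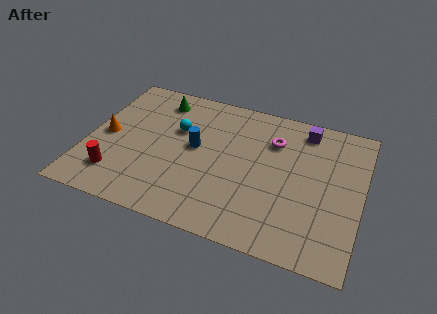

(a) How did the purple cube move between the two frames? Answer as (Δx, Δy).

(1.4, 1.8)

The purple cube was at about (7.9, 5.3) and moved to about (9.3, 7.1).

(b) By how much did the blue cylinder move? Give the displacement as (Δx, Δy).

(-0.3, -0.5)

From the two frames, the blue cylinder sits at roughly (5.0, 5.0) before and (4.7, 4.5) after.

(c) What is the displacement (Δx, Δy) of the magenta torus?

(-2.4, -0.7)

The magenta torus started near (10.4, 6.7) and ended near (8.0, 6.0).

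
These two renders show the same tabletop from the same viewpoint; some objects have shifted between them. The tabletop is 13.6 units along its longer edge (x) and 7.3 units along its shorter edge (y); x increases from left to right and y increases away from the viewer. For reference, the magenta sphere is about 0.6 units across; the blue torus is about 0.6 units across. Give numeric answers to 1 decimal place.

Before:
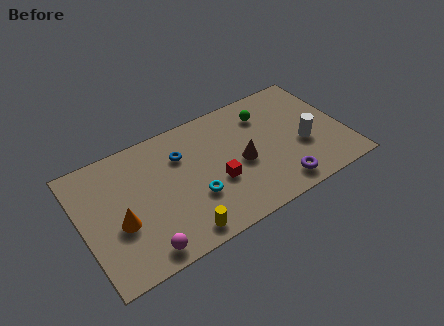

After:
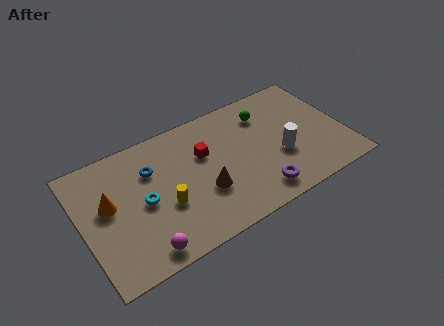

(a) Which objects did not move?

the green sphere and the magenta sphere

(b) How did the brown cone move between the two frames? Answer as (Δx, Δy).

(-2.1, -0.7)

The brown cone was at about (8.2, 3.3) and moved to about (6.1, 2.6).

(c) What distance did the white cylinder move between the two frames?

1.2

From (11.4, 2.9) to (10.2, 2.8), the white cylinder covered √(1.2² + 0.1²) ≈ 1.2 units.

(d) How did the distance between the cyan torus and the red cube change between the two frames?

+2.3

They were about 1.2 units apart before and 3.5 after — 2.3 units further apart.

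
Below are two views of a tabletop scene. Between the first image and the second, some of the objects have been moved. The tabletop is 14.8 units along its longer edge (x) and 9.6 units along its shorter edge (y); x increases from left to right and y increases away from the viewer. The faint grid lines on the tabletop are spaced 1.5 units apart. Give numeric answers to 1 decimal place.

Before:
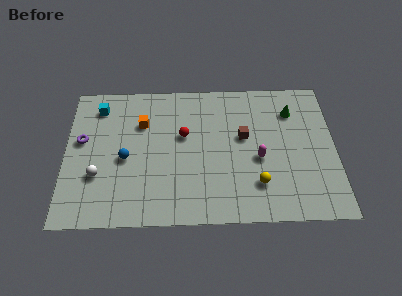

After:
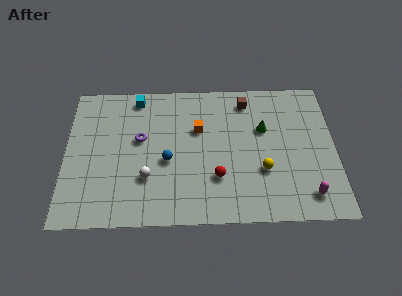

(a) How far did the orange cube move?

3.1

The orange cube moved from about (4.2, 6.7) to (7.3, 6.2), a distance of √(3.1² + 0.5²) ≈ 3.1.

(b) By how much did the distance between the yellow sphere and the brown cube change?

+1.6

Before: roughly 3.3 units apart; after: 4.9. That's 1.6 units further apart.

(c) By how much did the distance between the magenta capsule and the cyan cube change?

+2.0

Before: roughly 9.6 units apart; after: 11.6. That's 2.0 units further apart.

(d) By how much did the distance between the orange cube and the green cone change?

-4.7

They were about 8.3 units apart before and 3.6 after — 4.7 units closer together.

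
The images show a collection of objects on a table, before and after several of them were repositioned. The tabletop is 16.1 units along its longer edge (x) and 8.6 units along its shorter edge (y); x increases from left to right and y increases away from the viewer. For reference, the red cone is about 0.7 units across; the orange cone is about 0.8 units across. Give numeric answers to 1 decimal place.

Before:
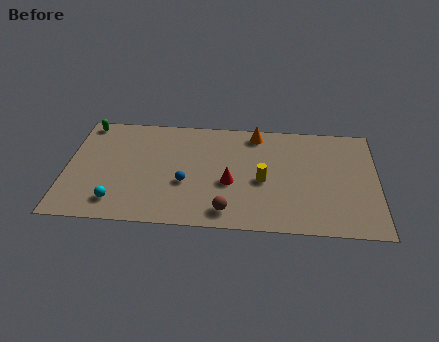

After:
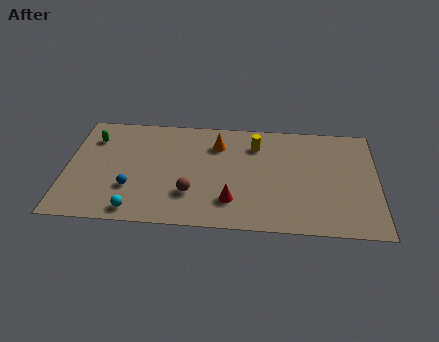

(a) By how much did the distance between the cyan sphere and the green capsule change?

-0.4

The distance was about 6.4 in the first image and 6.0 in the second, so they moved 0.4 units closer together.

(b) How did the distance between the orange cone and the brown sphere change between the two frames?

-2.2

They were about 6.4 units apart before and 4.2 after — 2.2 units closer together.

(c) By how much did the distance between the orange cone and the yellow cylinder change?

-1.7

Before: roughly 3.7 units apart; after: 2.0. That's 1.7 units closer together.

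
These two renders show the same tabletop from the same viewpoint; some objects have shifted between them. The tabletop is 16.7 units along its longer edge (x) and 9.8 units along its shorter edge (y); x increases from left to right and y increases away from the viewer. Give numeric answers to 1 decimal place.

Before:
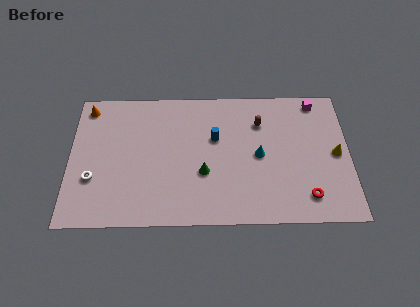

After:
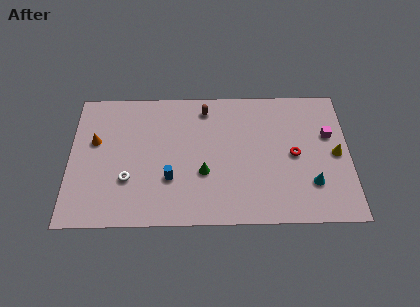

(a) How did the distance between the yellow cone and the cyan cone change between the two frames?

-2.0

They were about 4.6 units apart before and 2.6 after — 2.0 units closer together.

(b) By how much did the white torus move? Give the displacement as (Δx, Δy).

(2.1, -0.1)

The white torus was at about (1.4, 3.3) and moved to about (3.5, 3.2).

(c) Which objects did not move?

the green cone and the yellow cone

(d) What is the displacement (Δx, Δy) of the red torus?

(-0.7, 3.0)

The red torus was at about (14.1, 1.8) and moved to about (13.4, 4.8).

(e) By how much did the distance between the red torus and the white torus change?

-2.8

They were about 12.8 units apart before and 10.0 after — 2.8 units closer together.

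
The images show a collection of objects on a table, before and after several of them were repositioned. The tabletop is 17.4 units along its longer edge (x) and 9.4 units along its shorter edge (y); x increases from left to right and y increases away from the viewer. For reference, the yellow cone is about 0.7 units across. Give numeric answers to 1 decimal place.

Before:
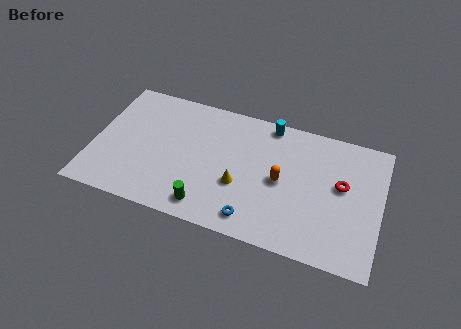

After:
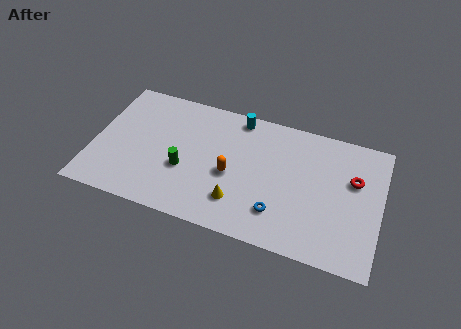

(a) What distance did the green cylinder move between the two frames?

2.7

The green cylinder was near (7.2, 1.4) before and (5.6, 3.6) after, so it travelled √(1.6² + 2.2²) ≈ 2.7 units.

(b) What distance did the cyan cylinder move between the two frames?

1.9

The cyan cylinder was near (10.4, 8.5) before and (8.5, 8.4) after, so it travelled √(1.9² + 0.1²) ≈ 1.9 units.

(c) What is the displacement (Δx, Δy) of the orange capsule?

(-3.0, -0.5)

The orange capsule was at about (11.4, 4.6) and moved to about (8.4, 4.1).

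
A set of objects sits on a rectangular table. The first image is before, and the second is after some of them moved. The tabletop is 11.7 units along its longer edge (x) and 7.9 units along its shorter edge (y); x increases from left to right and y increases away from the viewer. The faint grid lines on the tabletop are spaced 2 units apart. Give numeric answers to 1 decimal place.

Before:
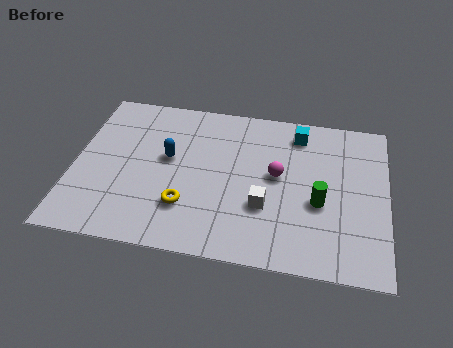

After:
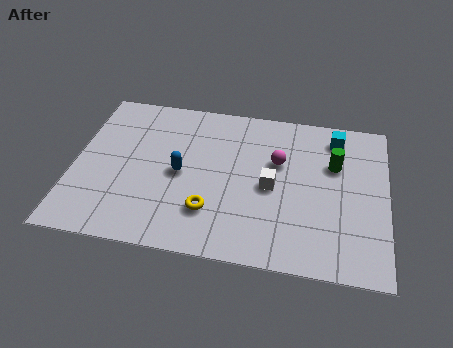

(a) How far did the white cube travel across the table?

1.0

From (7.2, 2.7) to (7.4, 3.7), the white cube covered √(0.2² + 1.0²) ≈ 1.0 units.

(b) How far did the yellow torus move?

0.9

The yellow torus moved from about (4.3, 2.2) to (5.2, 2.1), a distance of √(0.9² + 0.1²) ≈ 0.9.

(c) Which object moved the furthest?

the green cylinder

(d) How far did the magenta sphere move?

0.7

From (7.6, 4.3) to (7.6, 5.0), the magenta sphere covered √(0.0² + 0.7²) ≈ 0.7 units.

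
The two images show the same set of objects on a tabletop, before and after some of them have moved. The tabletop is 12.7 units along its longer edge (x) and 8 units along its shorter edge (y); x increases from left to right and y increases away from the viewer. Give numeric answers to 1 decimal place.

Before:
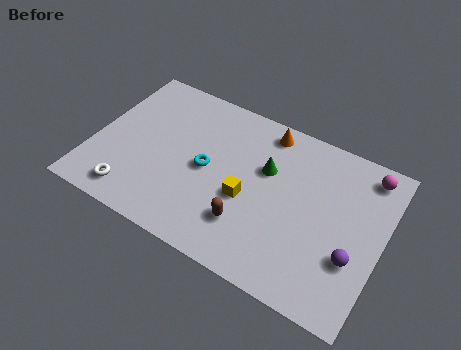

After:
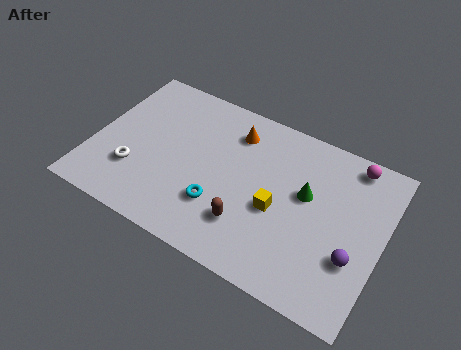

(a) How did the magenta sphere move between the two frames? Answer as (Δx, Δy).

(-0.7, 0.2)

From the two frames, the magenta sphere sits at roughly (11.7, 6.9) before and (11.0, 7.1) after.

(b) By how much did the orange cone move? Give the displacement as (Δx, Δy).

(-1.3, -0.7)

From the two frames, the orange cone sits at roughly (7.2, 7.0) before and (5.9, 6.3) after.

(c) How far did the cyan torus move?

1.7

The cyan torus moved from about (5.0, 3.9) to (5.8, 2.4), a distance of √(0.8² + 1.5²) ≈ 1.7.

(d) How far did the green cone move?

1.8

The green cone moved from about (7.5, 5.1) to (9.3, 4.7), a distance of √(1.8² + 0.4²) ≈ 1.8.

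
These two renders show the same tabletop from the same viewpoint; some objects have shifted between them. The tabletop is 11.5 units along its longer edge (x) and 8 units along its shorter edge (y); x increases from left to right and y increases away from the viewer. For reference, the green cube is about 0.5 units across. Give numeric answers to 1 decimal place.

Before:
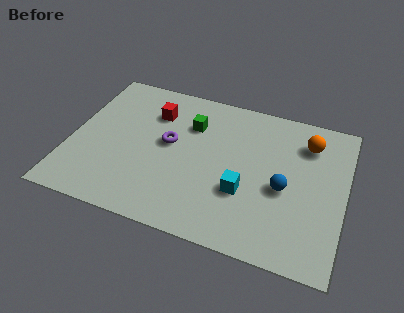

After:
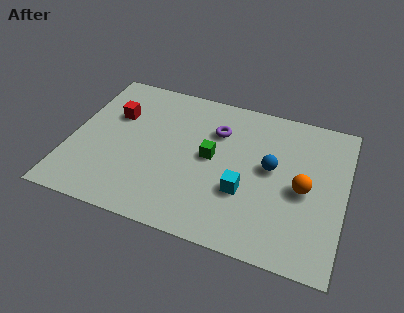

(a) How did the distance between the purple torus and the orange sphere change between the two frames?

-1.7

They were about 6.0 units apart before and 4.3 after — 1.7 units closer together.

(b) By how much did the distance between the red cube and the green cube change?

+2.7

Before: roughly 1.6 units apart; after: 4.3. That's 2.7 units further apart.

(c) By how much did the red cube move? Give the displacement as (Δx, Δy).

(-1.6, -0.6)

The red cube was at about (3.3, 5.9) and moved to about (1.7, 5.3).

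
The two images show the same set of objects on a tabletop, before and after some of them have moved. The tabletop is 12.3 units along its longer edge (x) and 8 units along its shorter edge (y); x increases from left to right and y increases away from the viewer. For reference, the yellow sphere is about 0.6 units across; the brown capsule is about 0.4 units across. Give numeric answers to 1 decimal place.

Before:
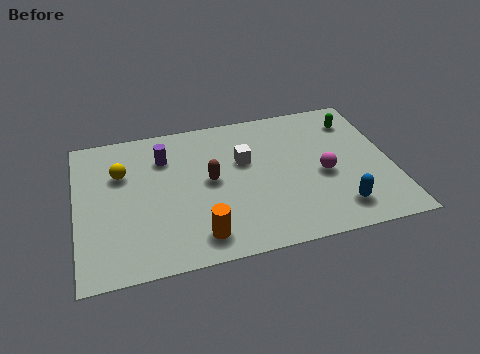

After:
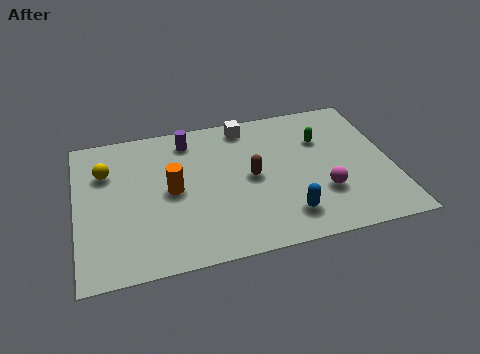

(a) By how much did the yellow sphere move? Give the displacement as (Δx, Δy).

(-0.6, 0.2)

From the two frames, the yellow sphere sits at roughly (1.8, 5.4) before and (1.2, 5.6) after.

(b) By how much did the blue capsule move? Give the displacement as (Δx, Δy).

(-2.0, 0.1)

The blue capsule started near (10.0, 1.5) and ended near (8.0, 1.6).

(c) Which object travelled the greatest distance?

the orange cylinder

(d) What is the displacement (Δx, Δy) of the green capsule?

(-1.4, -0.8)

The green capsule started near (11.1, 6.3) and ended near (9.7, 5.5).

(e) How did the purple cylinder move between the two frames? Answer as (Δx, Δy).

(1.0, 0.8)

The purple cylinder started near (3.5, 5.9) and ended near (4.5, 6.7).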